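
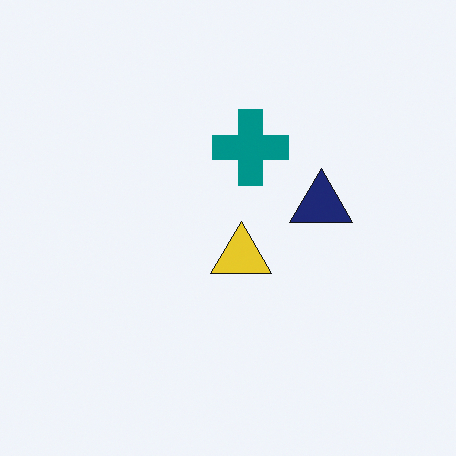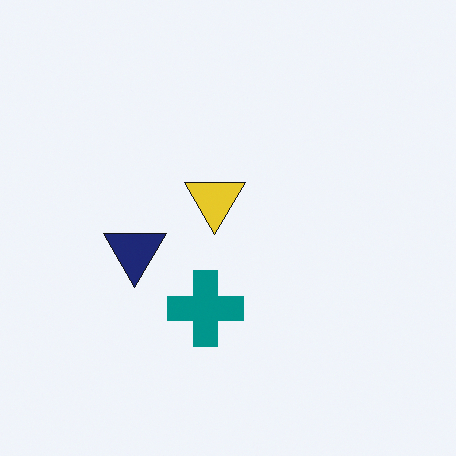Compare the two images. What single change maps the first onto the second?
This is the original image rotated 180°.

The navy triangle sits in the right of the first image and the left of the second — consistent with a whole-image 180° rotation.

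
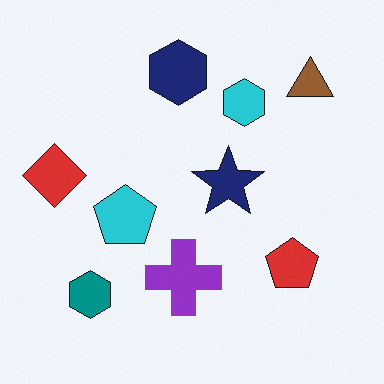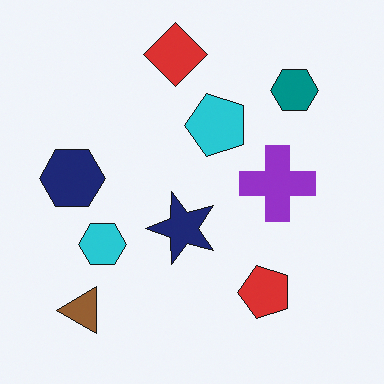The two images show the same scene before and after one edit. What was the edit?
The transformation is: transposed (reflected across the top-left ↔ bottom-right diagonal).

Shapes have swapped their row and column positions — what was in the top-right is now in the bottom-left — a diagonal reflection.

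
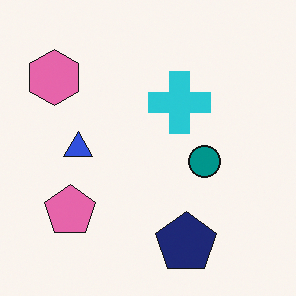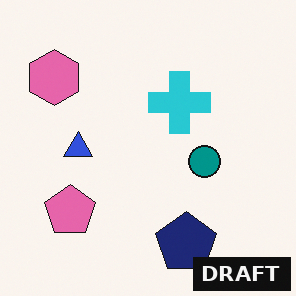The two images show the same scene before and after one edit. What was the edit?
It was watermarked with the text "DRAFT" in the lower-right corner.

A dark label reading "DRAFT" appears in the lower-right corner.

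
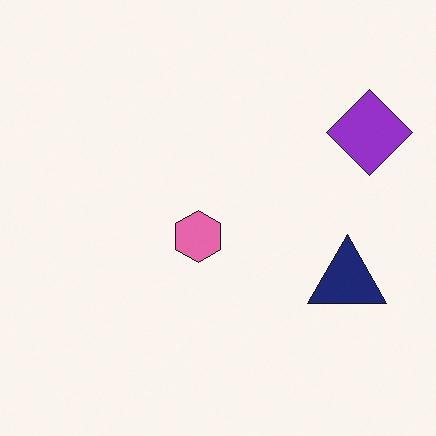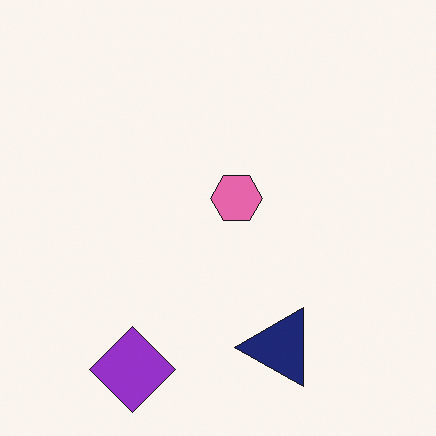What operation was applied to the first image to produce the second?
The transformation is: transposed (reflected across the top-left ↔ bottom-right diagonal).

Shapes have swapped their row and column positions — what was in the top-right is now in the bottom-left — a diagonal reflection.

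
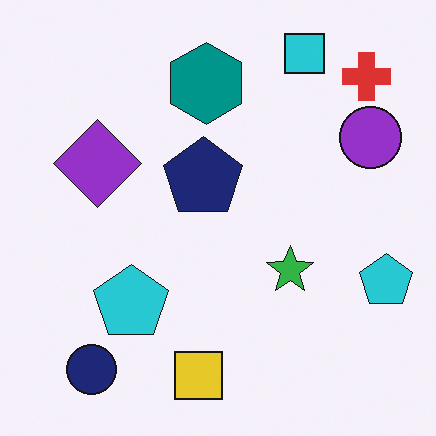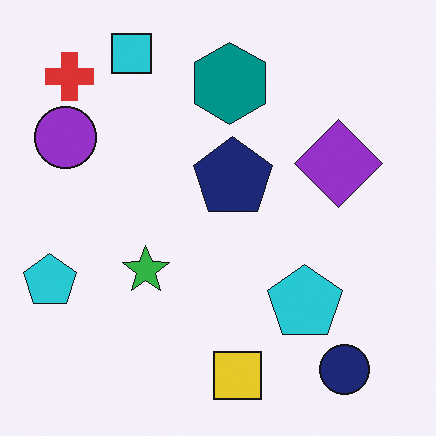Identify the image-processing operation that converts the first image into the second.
It was flipped horizontally (left ↔ right).

The purple circle is in the top-right of the first image and the top-left of the second — shapes on opposite sides of the vertical midline have swapped in a mirror flip.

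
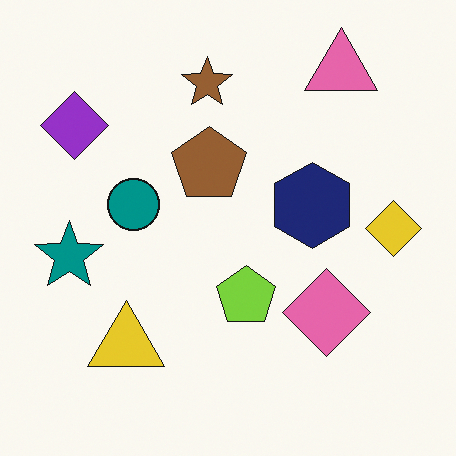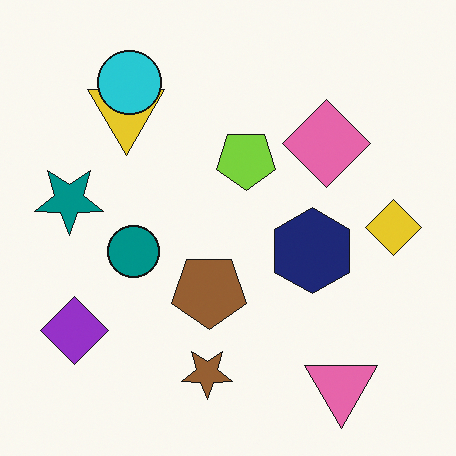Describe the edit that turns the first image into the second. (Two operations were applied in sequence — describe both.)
This is the original image flipped vertically (top ↔ bottom), then overlaid with an additional cyan circle.

The pink triangle is in the top-right of the first image and the bottom-right of the second — shapes on opposite sides of the horizontal midline have swapped in a mirror flip. A cyan circle appears in the second image that is absent from the first.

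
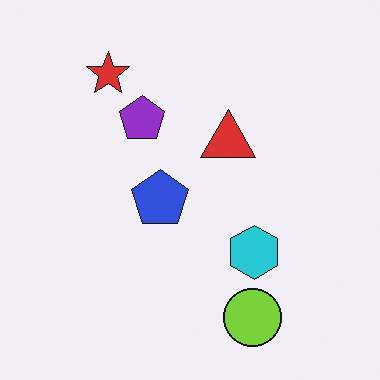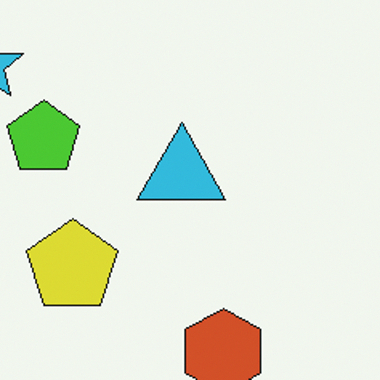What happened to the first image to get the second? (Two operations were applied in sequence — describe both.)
Cropped to a modestly smaller region and rescaled, then hue-shifted by a large amount.

The visible shapes are larger and the field of view is narrower; shapes near the original edges may be partly or wholly outside the frame — a crop-and-rescale. Every shape's color has rotated by the same amount around the hue wheel — a uniform hue shift.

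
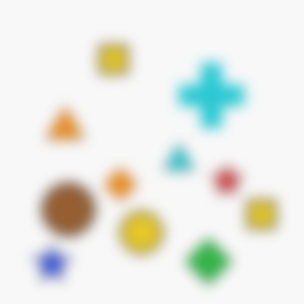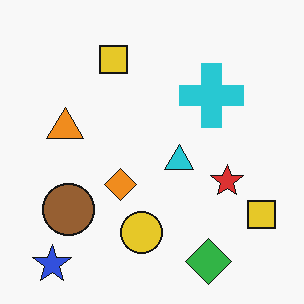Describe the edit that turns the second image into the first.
The image was heavily blurred.

Shape edges and outlines are uniformly softened across the whole image.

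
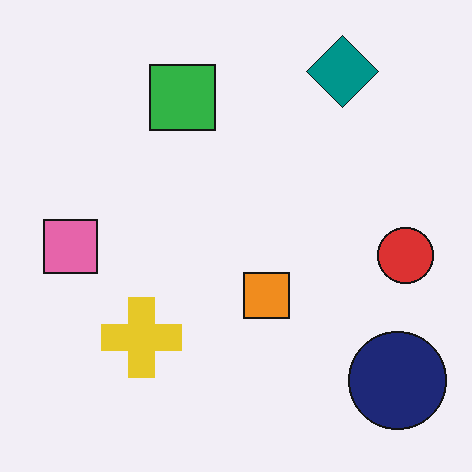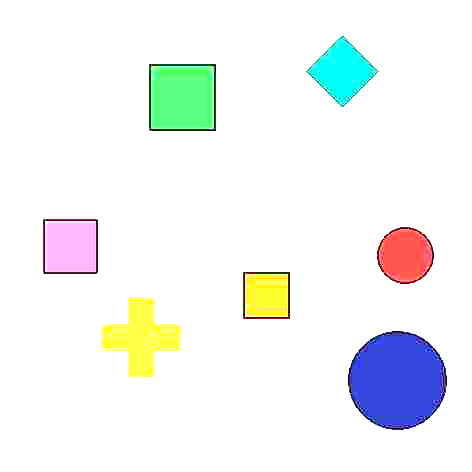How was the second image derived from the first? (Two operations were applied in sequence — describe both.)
This is the original image degraded with heavy JPEG compression, then brightened a lot.

Blocky 8×8 compression artifacts appear around shape edges and the flat background shows ringing — characteristic JPEG degradation. Every pixel — background and shapes alike — is uniformly brightened.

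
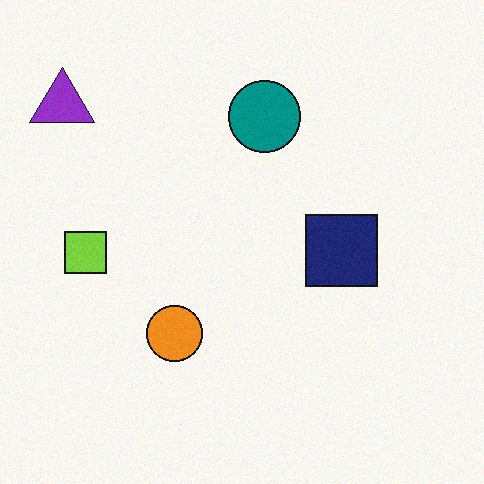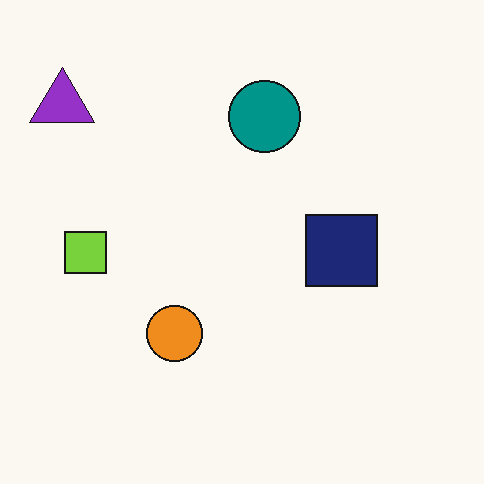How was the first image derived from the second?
It was degraded with a light layer of grain.

Random speckle covers the whole image, including the flat background.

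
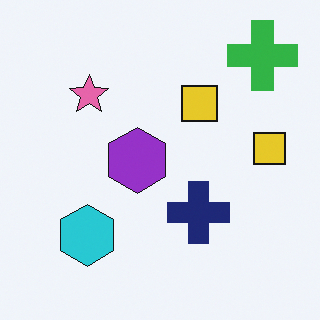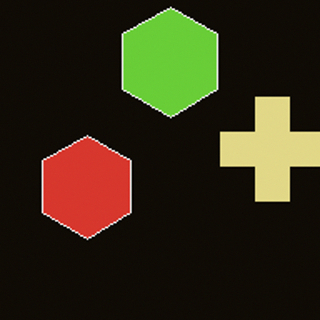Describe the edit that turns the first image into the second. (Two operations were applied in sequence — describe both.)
The transformation is: cropped to a noticeably smaller region and rescaled, then color-inverted (negative).

The visible shapes are larger and the field of view is narrower; shapes near the original edges may be partly or wholly outside the frame — a crop-and-rescale. The light background has become dark and every shape's color is its complement — a photographic negative.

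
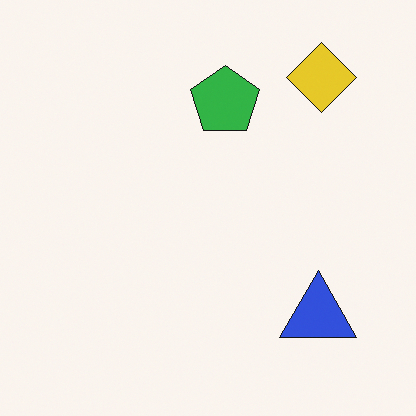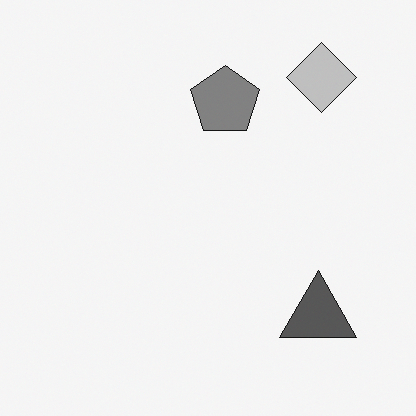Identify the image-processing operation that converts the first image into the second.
It was converted to grayscale.

All color is removed — every shape is now a shade of grey.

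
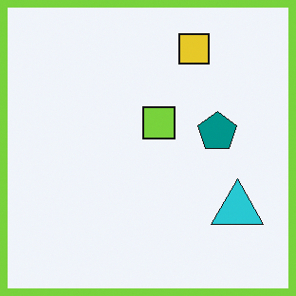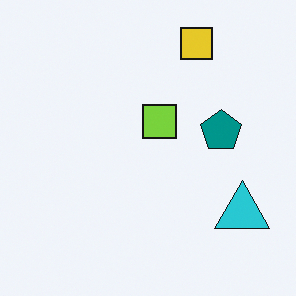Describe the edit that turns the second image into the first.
It was framed with a lime border.

A solid lime frame runs around the edge of the first image, with the content slightly shrunk inside it.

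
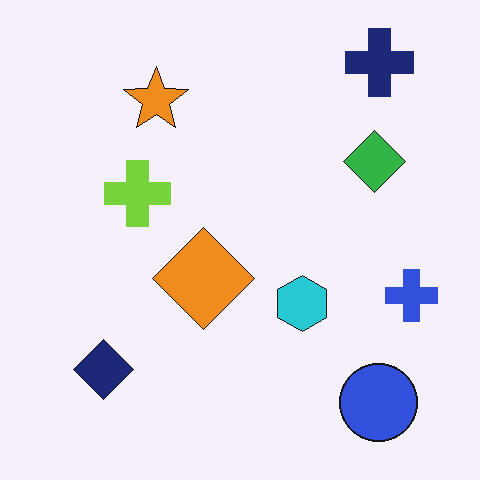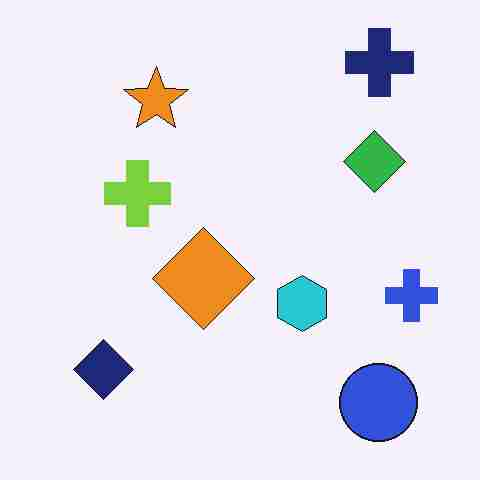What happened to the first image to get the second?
It was heavily JPEG-compressed with obvious blocking artifacts.

Blocky 8×8 compression artifacts appear around shape edges and the flat background shows ringing — characteristic JPEG degradation.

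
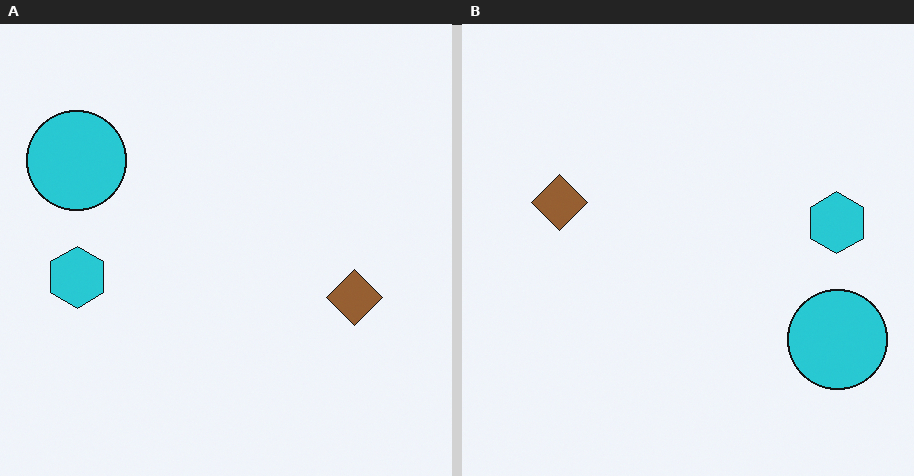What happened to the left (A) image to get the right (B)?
The right (B) image is the left (A) rotated 180°.

The cyan circle sits in the top-left of the left (A) image and the bottom-right of the right (B) — consistent with a whole-image 180° rotation.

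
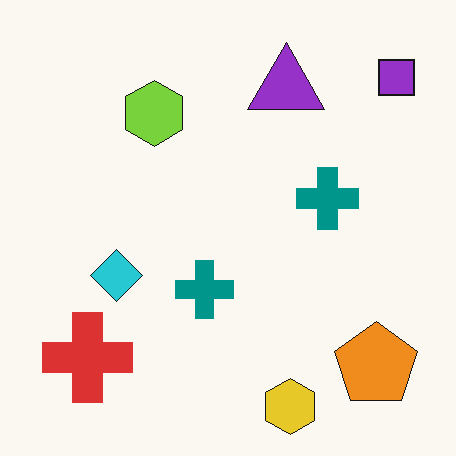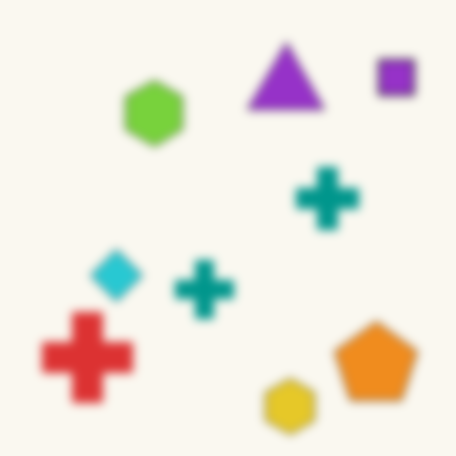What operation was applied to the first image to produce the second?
The second image is the first noticeably gaussian-blurred.

Shape edges and outlines are uniformly softened across the whole image.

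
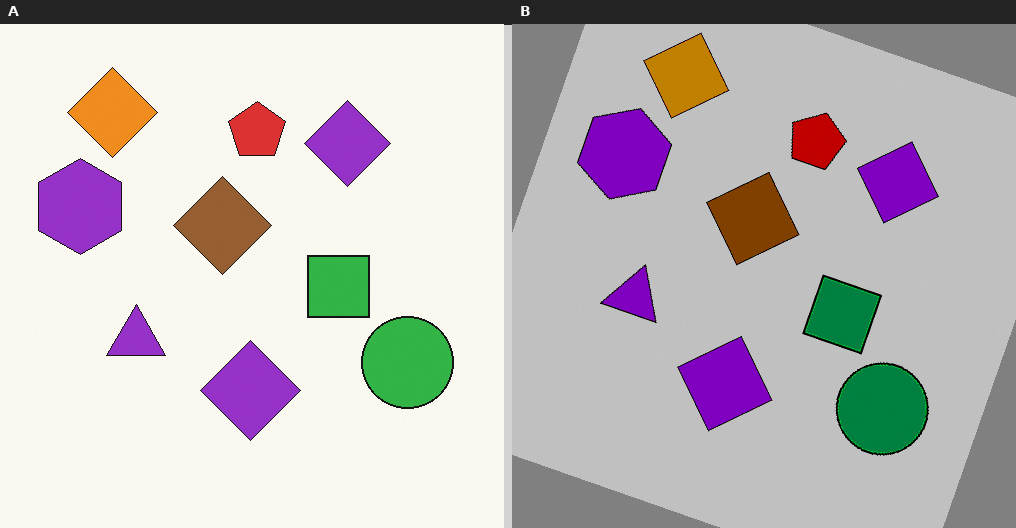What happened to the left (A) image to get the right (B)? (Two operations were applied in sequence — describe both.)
Rotated clockwise by a clearly visible amount, then aggressively posterized.

Every shape is tilted by the same angle and the image corners show triangular fill wedges — a whole-image rotation by a non-right angle. Each flat color has snapped to a coarser quantized level — most visibly, the near-white background has dropped to a flat grey.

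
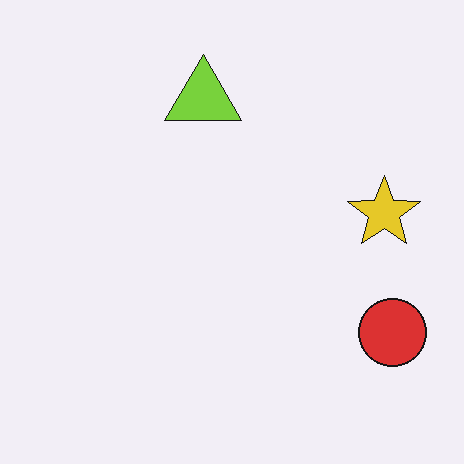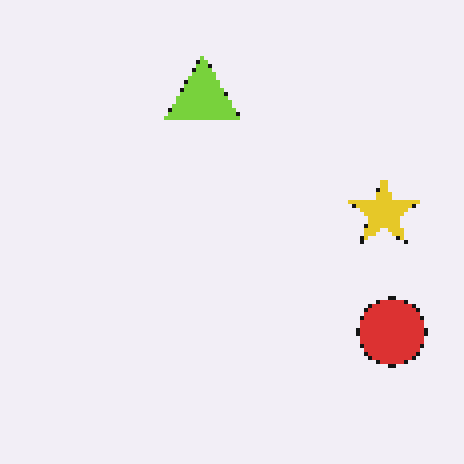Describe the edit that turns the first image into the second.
The image was mildly pixelated.

Shapes are reduced to large square blocks; fine edges and outlines are lost — a downscale-then-upscale (mosaic) effect.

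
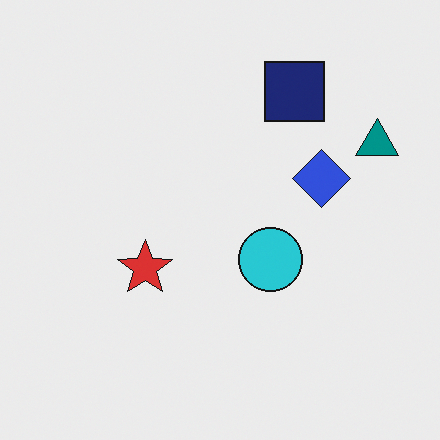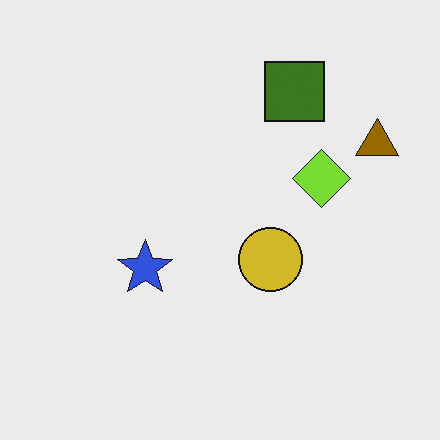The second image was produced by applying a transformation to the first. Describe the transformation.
Hue-shifted by a large amount.

Every shape's color has rotated by the same amount around the hue wheel — a uniform hue shift.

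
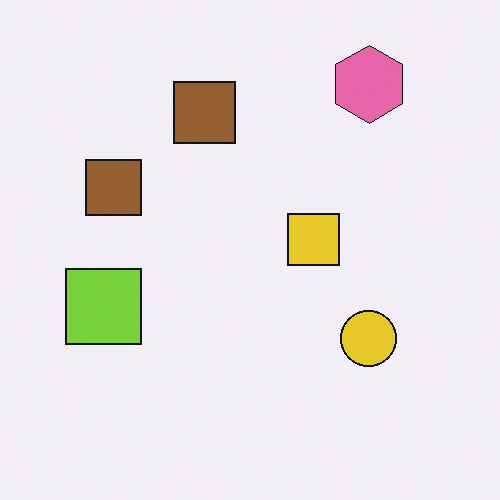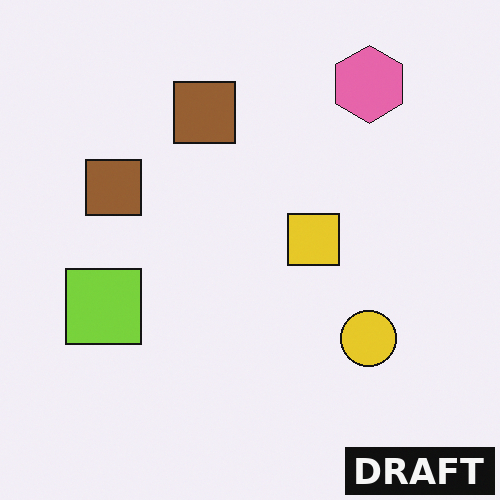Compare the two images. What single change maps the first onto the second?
Watermarked with the text "DRAFT" in the lower-right corner.

A dark label reading "DRAFT" appears in the lower-right corner.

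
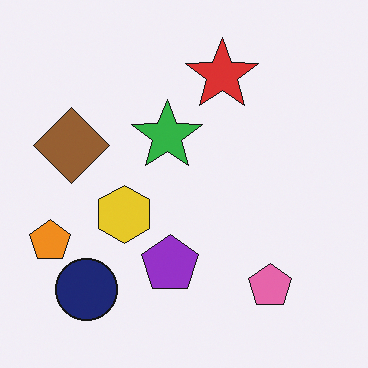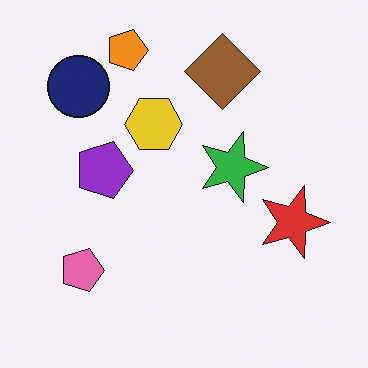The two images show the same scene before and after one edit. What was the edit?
The second image is the first rotated 90° clockwise.

The orange pentagon sits in the left of the first image and the top of the second — consistent with a whole-image 90° clockwise rotation.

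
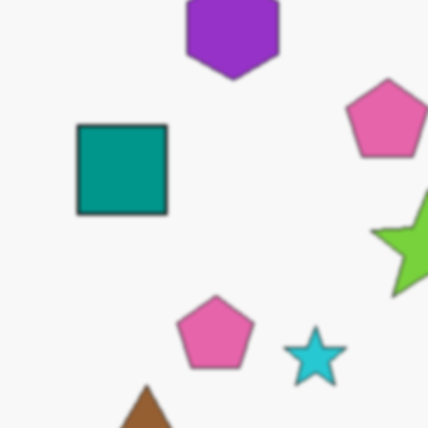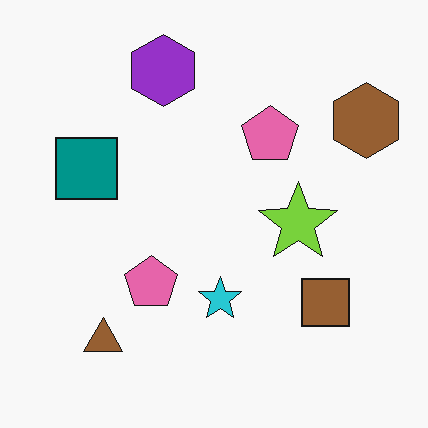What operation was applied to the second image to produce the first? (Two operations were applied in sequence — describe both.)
This is the original image slightly softened, then cropped slightly and scaled back up.

Shape edges and outlines are uniformly softened across the whole image. The visible shapes are larger and the field of view is narrower; shapes near the original edges may be partly or wholly outside the frame — a crop-and-rescale.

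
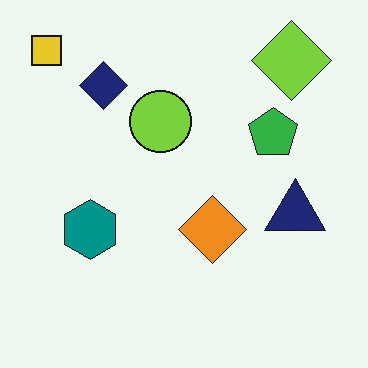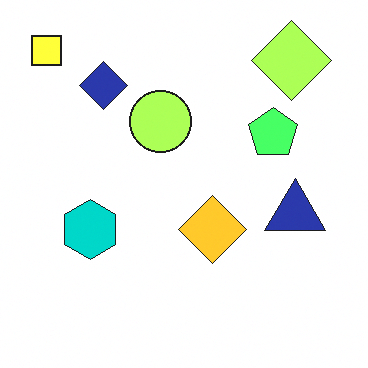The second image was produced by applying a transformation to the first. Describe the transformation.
The transformation is: brightened a lot.

Every pixel — background and shapes alike — is uniformly brightened.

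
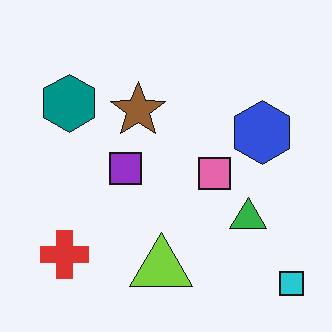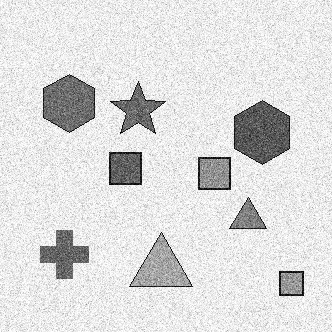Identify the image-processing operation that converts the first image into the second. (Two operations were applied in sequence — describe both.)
The transformation is: degraded with a thick layer of grain, then converted to grayscale.

Random speckle covers the whole image, including the flat background. All color is removed — every shape is now a shade of grey.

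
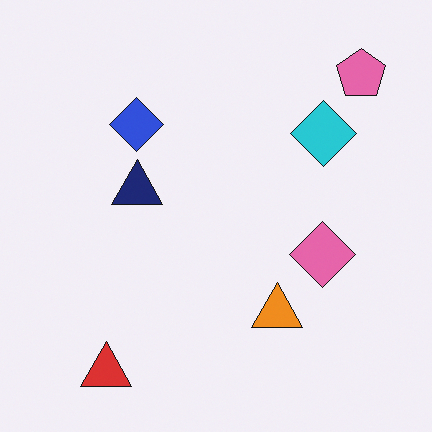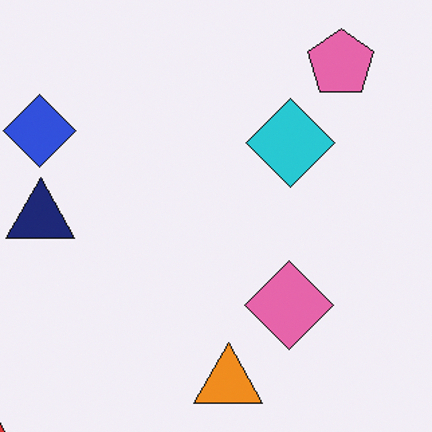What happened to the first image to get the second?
The second image is the first cropped to a modestly smaller region and rescaled.

The visible shapes are larger and the field of view is narrower; shapes near the original edges may be partly or wholly outside the frame — a crop-and-rescale.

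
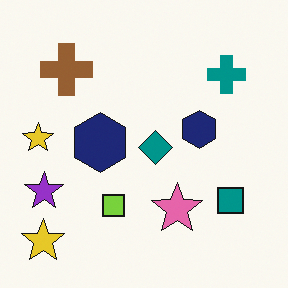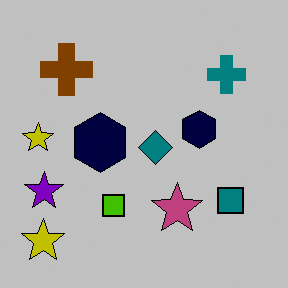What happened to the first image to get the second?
The image was aggressively posterized.

Each flat color has snapped to a coarser quantized level — most visibly, the near-white background has dropped to a flat grey.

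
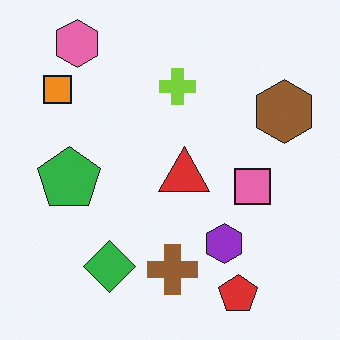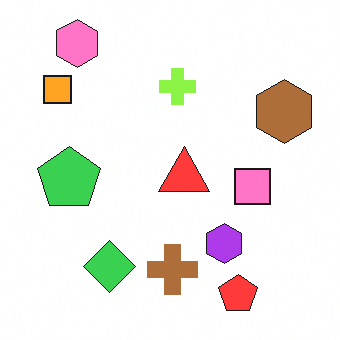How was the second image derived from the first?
The image was slightly brightened.

Every pixel — background and shapes alike — is uniformly brightened.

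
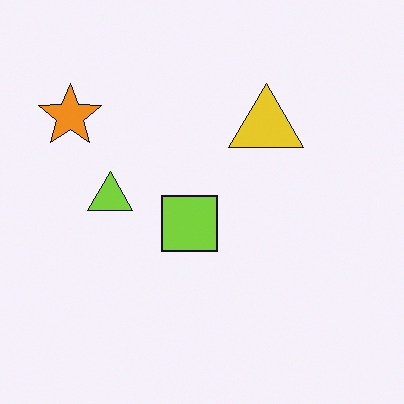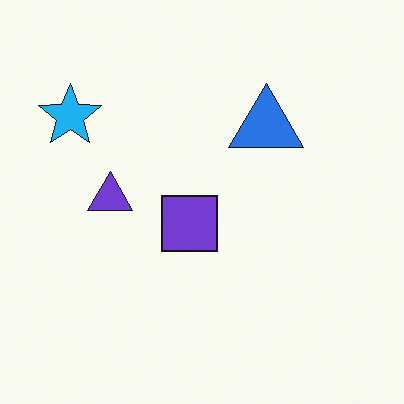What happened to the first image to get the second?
The second image is the first hue-shifted by a large amount.

Every shape's color has rotated by the same amount around the hue wheel — a uniform hue shift.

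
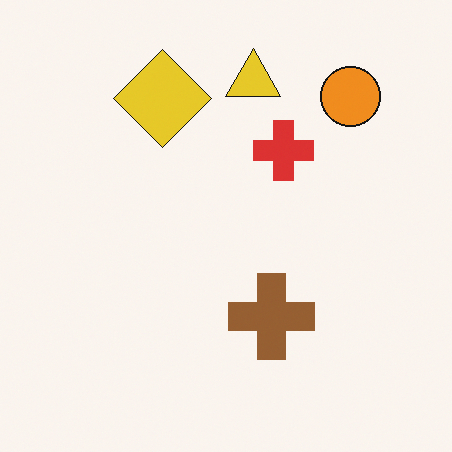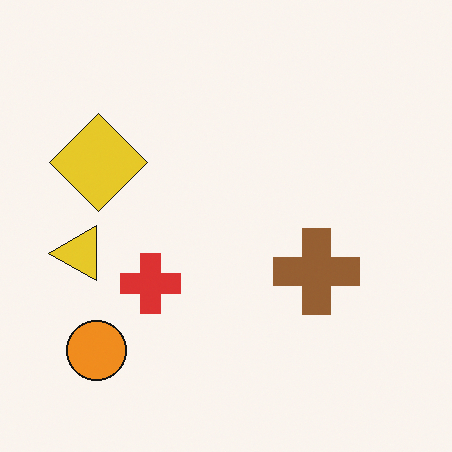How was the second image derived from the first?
This is the original image transposed (reflected across the top-left ↔ bottom-right diagonal).

Shapes have swapped their row and column positions — what was in the top-right is now in the bottom-left — a diagonal reflection.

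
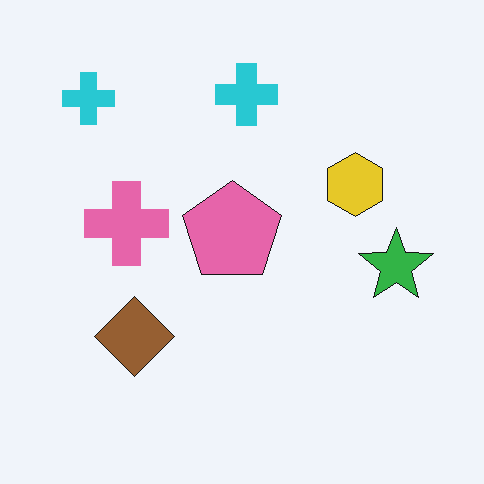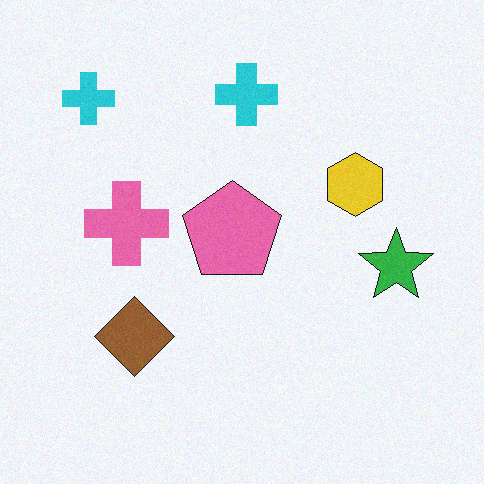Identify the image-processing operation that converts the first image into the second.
The second image is the first degraded with subtle gaussian noise.

Random speckle covers the whole image, including the flat background.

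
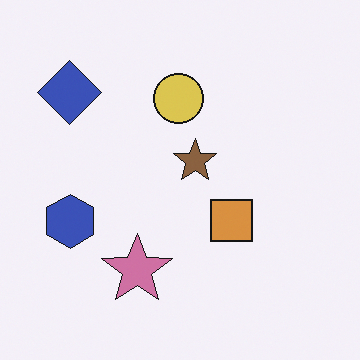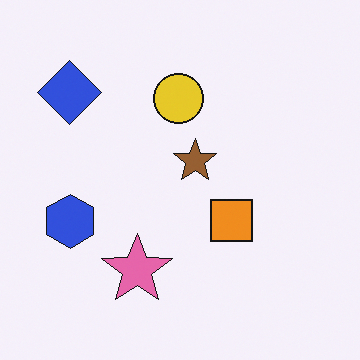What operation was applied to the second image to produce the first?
Slightly desaturated.

All colors are more muted and greyish — a global saturation change.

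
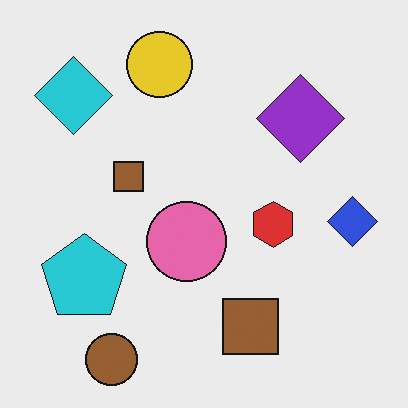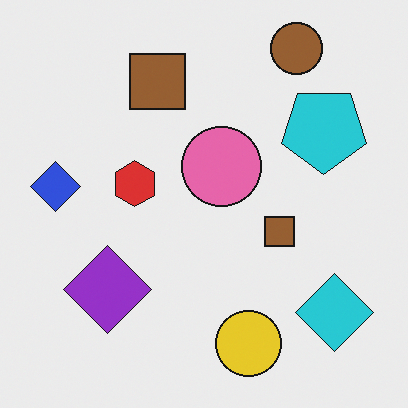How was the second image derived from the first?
This is the original image rotated 180°.

The brown circle sits in the bottom-left of the first image and the top-right of the second — consistent with a whole-image 180° rotation.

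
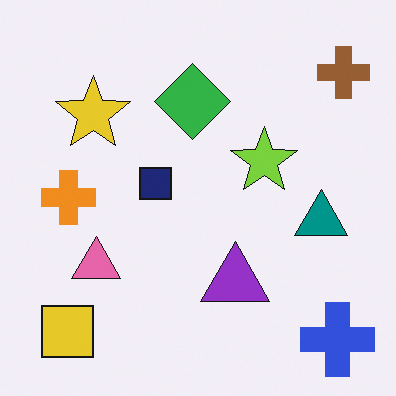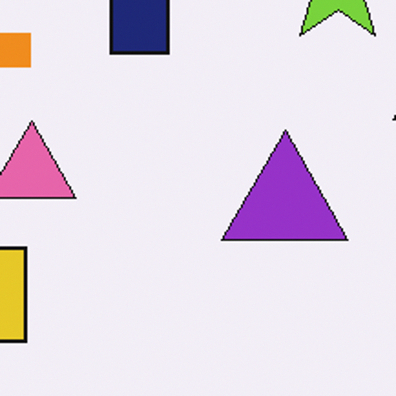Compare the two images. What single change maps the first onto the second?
This is the original image cropped to a noticeably smaller region and rescaled.

The visible shapes are larger and the field of view is narrower; shapes near the original edges may be partly or wholly outside the frame — a crop-and-rescale.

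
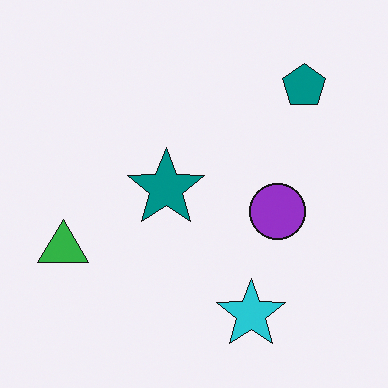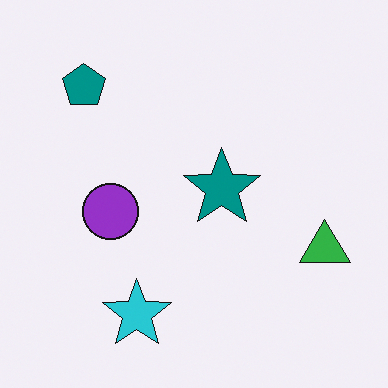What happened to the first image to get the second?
It was flipped horizontally (left ↔ right).

The green triangle is in the left of the first image and the right of the second — shapes on opposite sides of the vertical midline have swapped in a mirror flip.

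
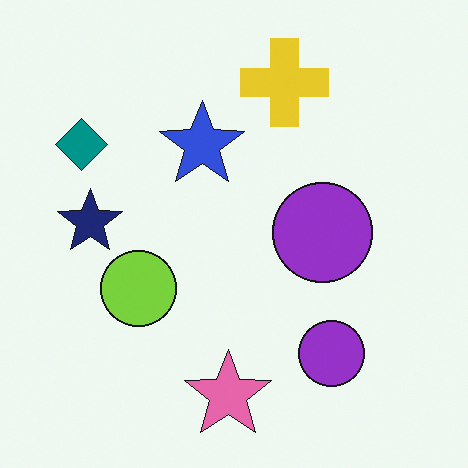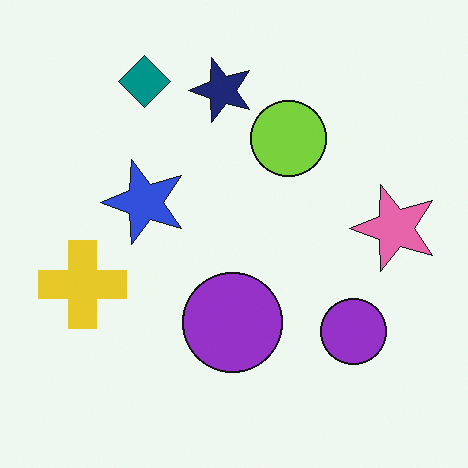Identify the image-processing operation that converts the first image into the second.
The second image is the first transposed (reflected across the top-left ↔ bottom-right diagonal).

Shapes have swapped their row and column positions — what was in the top-right is now in the bottom-left — a diagonal reflection.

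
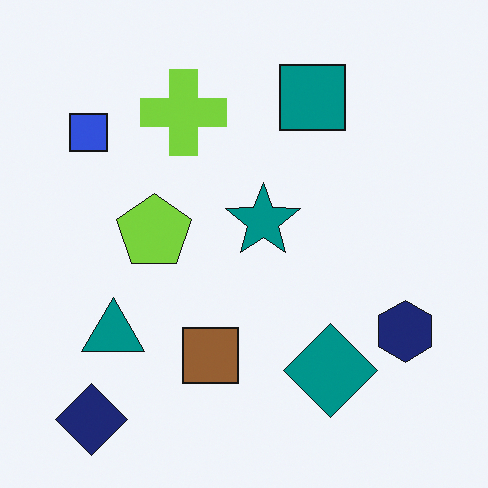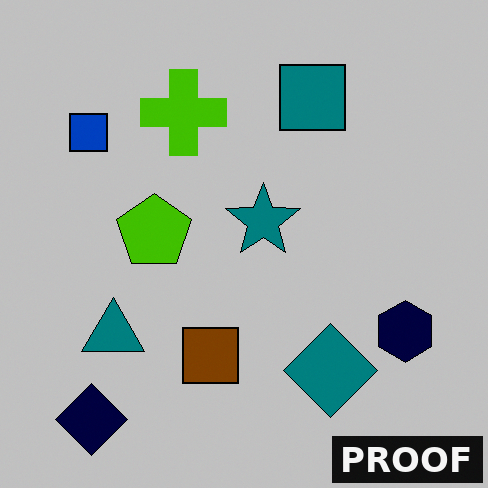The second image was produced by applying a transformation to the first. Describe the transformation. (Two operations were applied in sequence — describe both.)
The second image is the first aggressively posterized, then watermarked with the text "PROOF" in the lower-right corner.

Each flat color has snapped to a coarser quantized level — most visibly, the near-white background has dropped to a flat grey. A dark label reading "PROOF" appears in the lower-right corner.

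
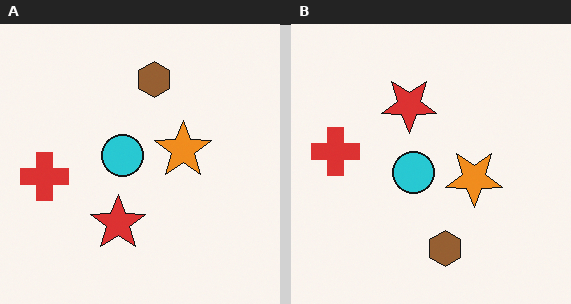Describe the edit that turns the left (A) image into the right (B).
The image was flipped vertically (top ↔ bottom).

The brown hexagon is in the top of the left (A) image and the bottom of the right (B) — shapes on opposite sides of the horizontal midline have swapped in a mirror flip.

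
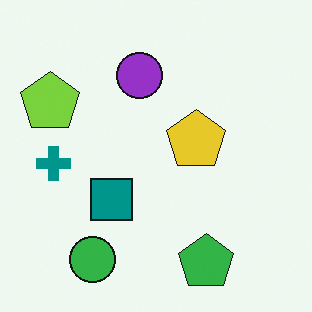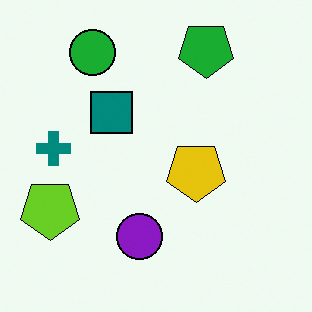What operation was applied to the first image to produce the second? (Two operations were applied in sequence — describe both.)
The image was flipped vertically (top ↔ bottom), then given slightly increased contrast.

The green pentagon is in the bottom of the first image and the top of the second — shapes on opposite sides of the horizontal midline have swapped in a mirror flip. Tones are pushed away from mid-grey across the whole image — a global contrast change.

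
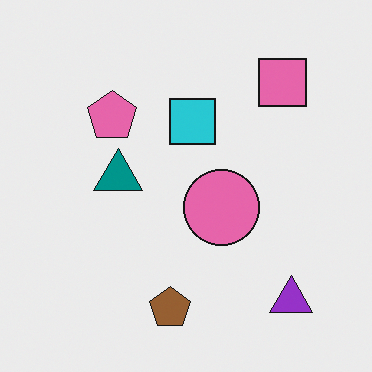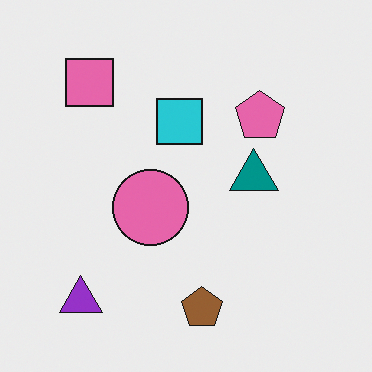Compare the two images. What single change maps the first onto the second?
The transformation is: flipped horizontally (left ↔ right).

The purple triangle is in the bottom-right of the first image and the bottom-left of the second — shapes on opposite sides of the vertical midline have swapped in a mirror flip.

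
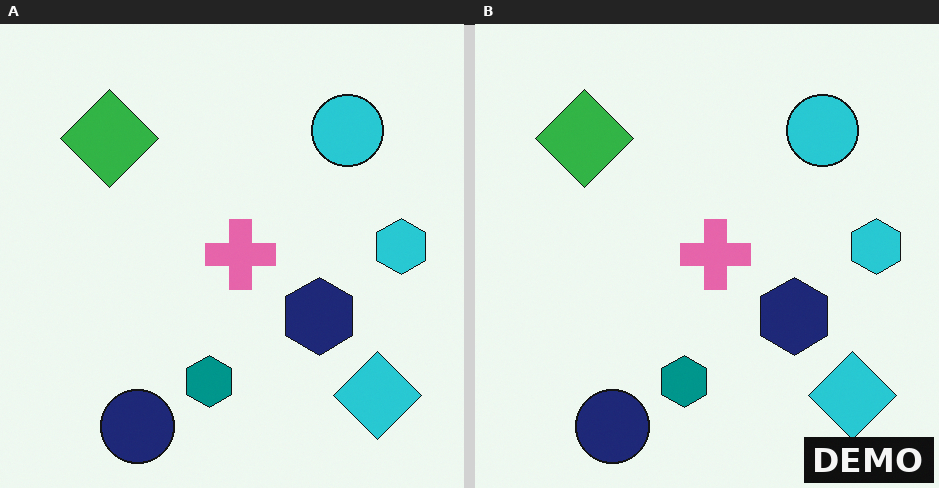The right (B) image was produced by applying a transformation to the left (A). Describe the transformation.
The transformation is: watermarked with the text "DEMO" in the lower-right corner.

A dark label reading "DEMO" appears in the lower-right corner.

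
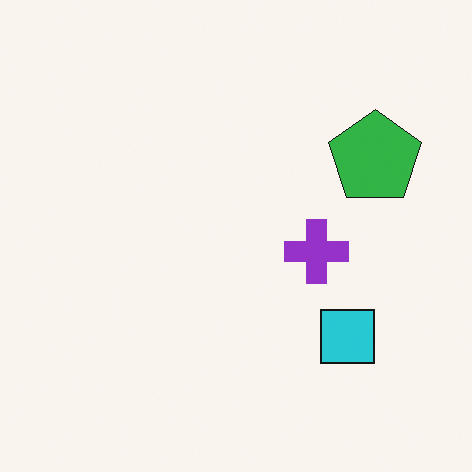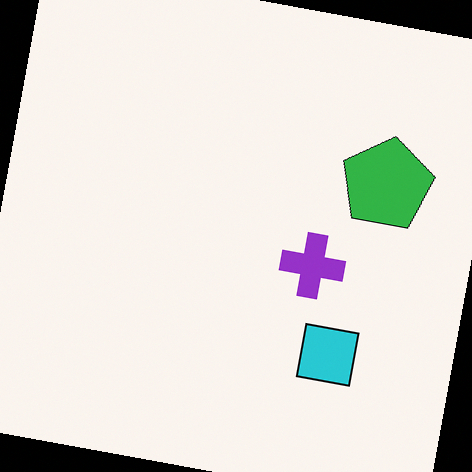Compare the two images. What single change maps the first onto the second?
It was rotated clockwise by a slight angle.

Every shape is tilted by the same angle and the image corners show triangular fill wedges — a whole-image rotation by a non-right angle.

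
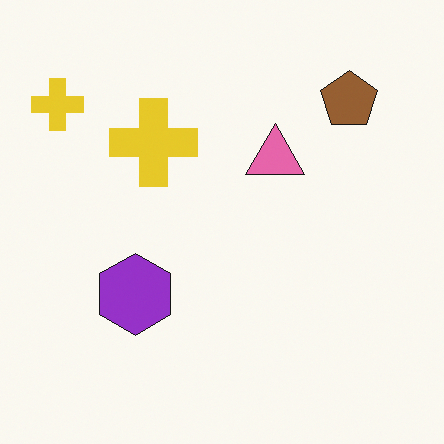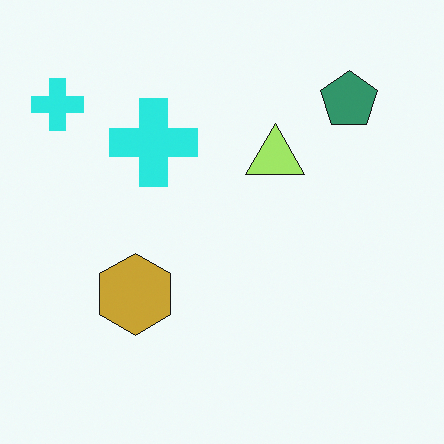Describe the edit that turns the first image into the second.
It was hue-shifted by a moderate amount.

Every shape's color has rotated by the same amount around the hue wheel — a uniform hue shift.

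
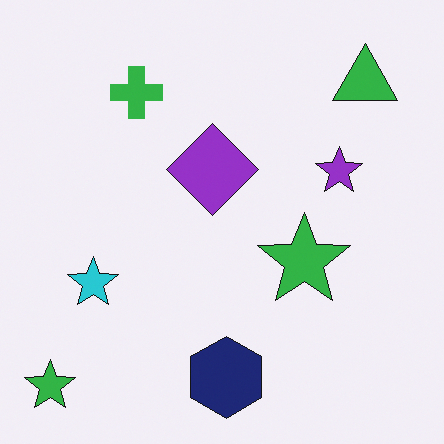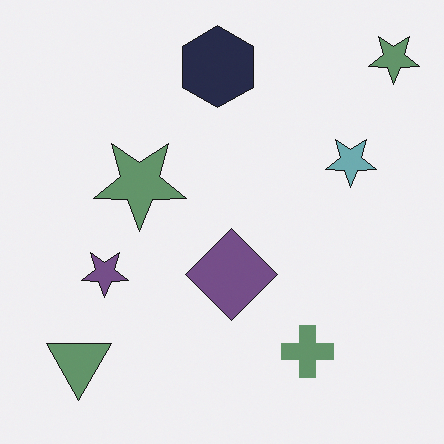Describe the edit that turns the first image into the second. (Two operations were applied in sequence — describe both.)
This is the original image made much more muted (saturation change), then rotated 180°.

All colors are more muted and greyish — a global saturation change. The green triangle sits in the top-right of the first image and the bottom-left of the second — consistent with a whole-image 180° rotation.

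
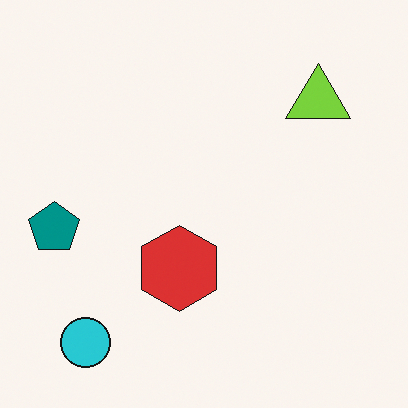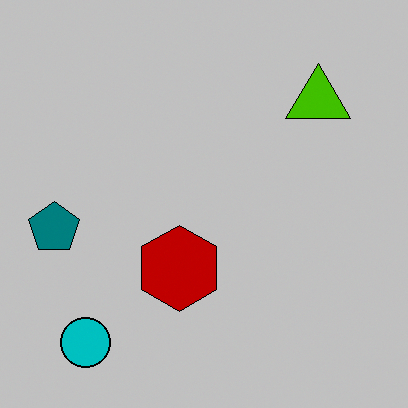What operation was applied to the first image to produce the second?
The transformation is: heavily posterized to just a handful of flat colors.

Each flat color has snapped to a coarser quantized level — most visibly, the near-white background has dropped to a flat grey.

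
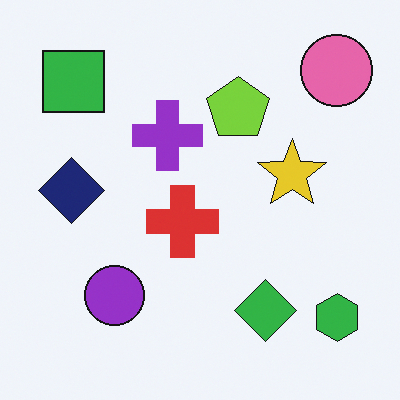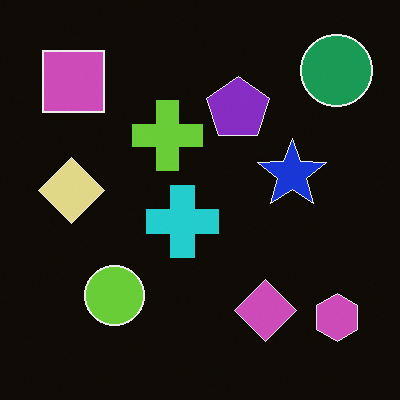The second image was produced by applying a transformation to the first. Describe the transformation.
Color-inverted (negative).

The light background has become dark and every shape's color is its complement — a photographic negative.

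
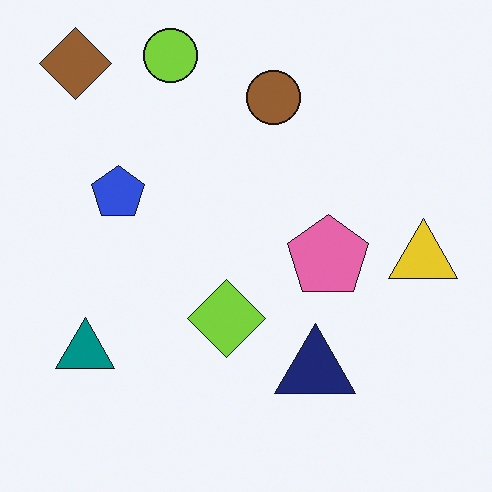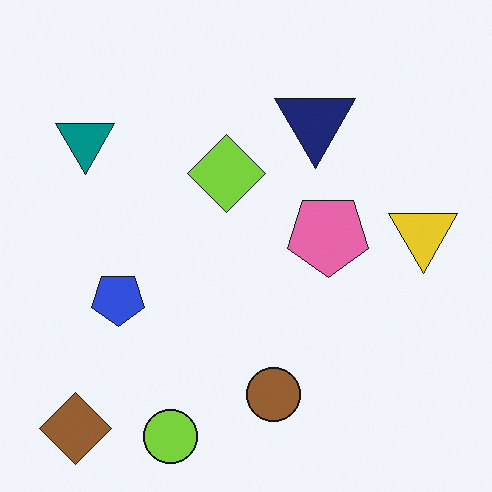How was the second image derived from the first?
Flipped vertically (top ↔ bottom).

The lime circle is in the top of the first image and the bottom of the second — shapes on opposite sides of the horizontal midline have swapped in a mirror flip.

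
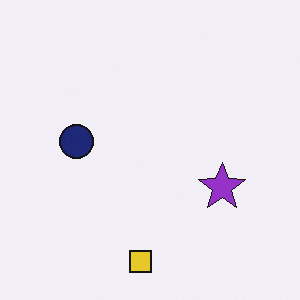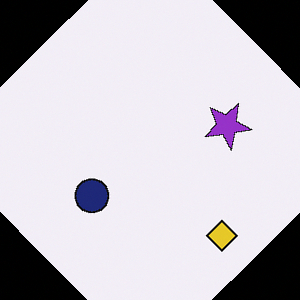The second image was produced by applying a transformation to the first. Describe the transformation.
The second image is the first rotated counter-clockwise by a large amount — several tens of degrees.

Every shape is tilted by the same angle and the image corners show triangular fill wedges — a whole-image rotation by a non-right angle.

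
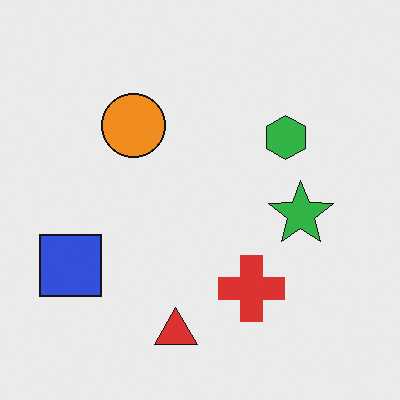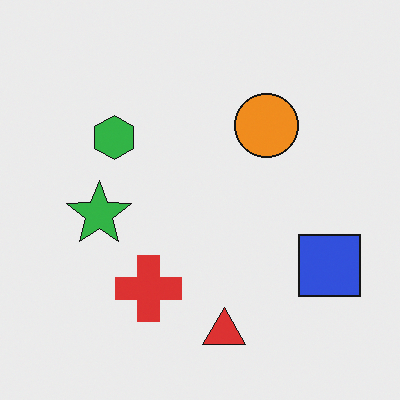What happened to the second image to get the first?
This is the original image flipped horizontally (left ↔ right).

The blue square is in the right of the second image and the left of the first — shapes on opposite sides of the vertical midline have swapped in a mirror flip.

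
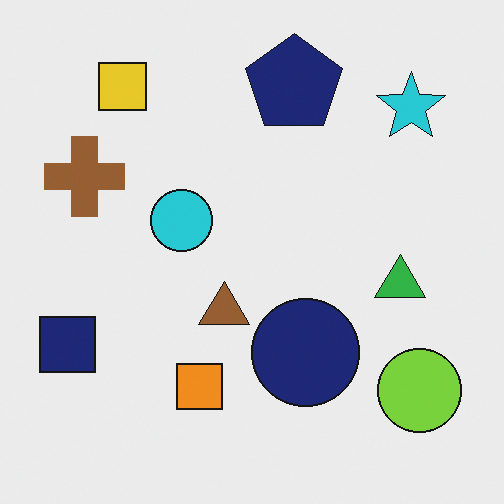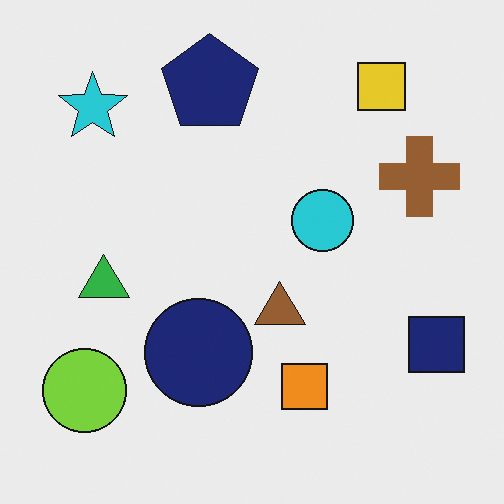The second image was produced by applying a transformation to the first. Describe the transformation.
Flipped horizontally (left ↔ right).

The navy square is in the bottom-left of the first image and the bottom-right of the second — shapes on opposite sides of the vertical midline have swapped in a mirror flip.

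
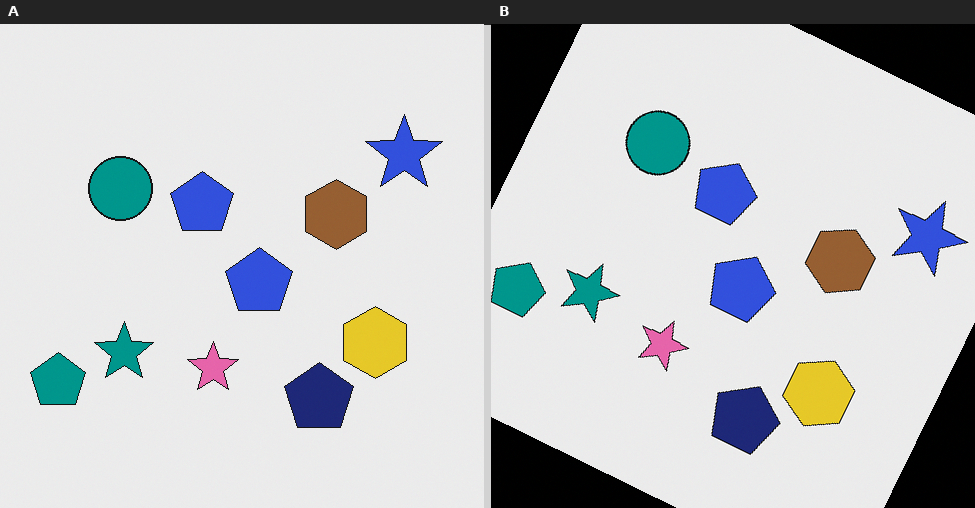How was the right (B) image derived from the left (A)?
The right (B) image is the left (A) rotated clockwise by a moderate amount.

Every shape is tilted by the same angle and the image corners show triangular fill wedges — a whole-image rotation by a non-right angle.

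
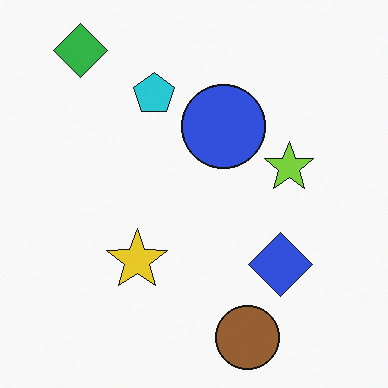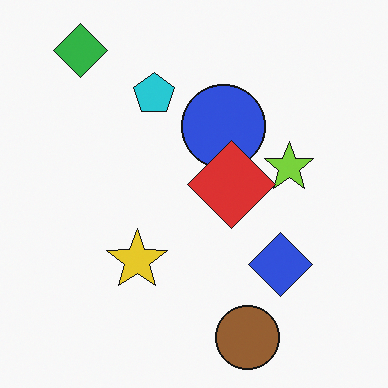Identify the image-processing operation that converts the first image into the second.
The image was overlaid with an additional red diamond.

A red diamond appears in the second image that is absent from the first.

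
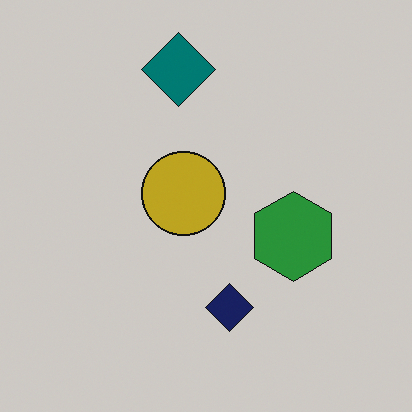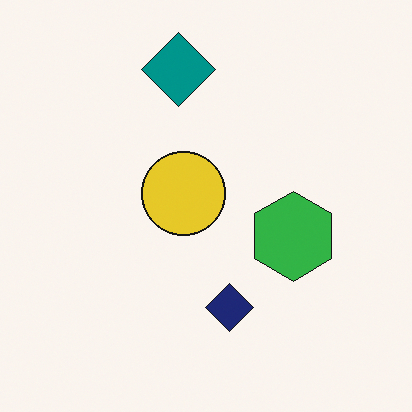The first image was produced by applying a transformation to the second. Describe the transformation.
The transformation is: darkened a little.

Every pixel — background and shapes alike — is uniformly darkened.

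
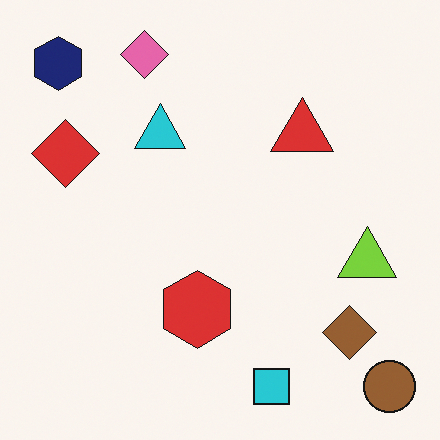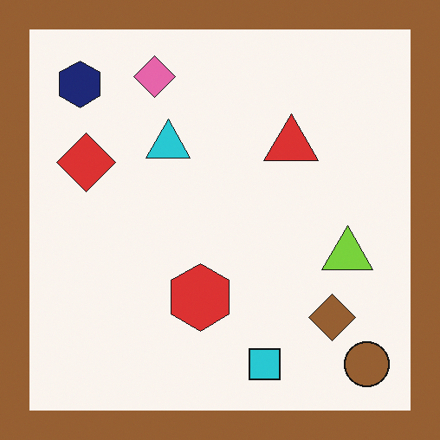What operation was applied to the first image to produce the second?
This is the original image framed with a brown border.

A solid brown frame runs around the edge of the second image, with the content slightly shrunk inside it.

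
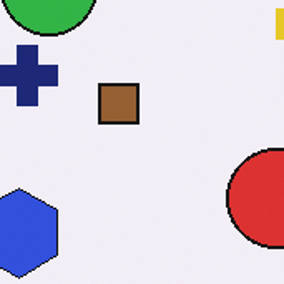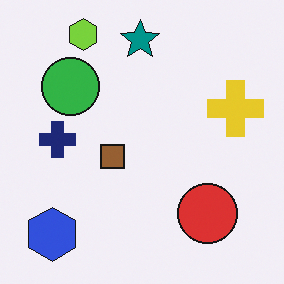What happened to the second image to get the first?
Cropped tightly and scaled back up.

The visible shapes are larger and the field of view is narrower; shapes near the original edges may be partly or wholly outside the frame — a crop-and-rescale.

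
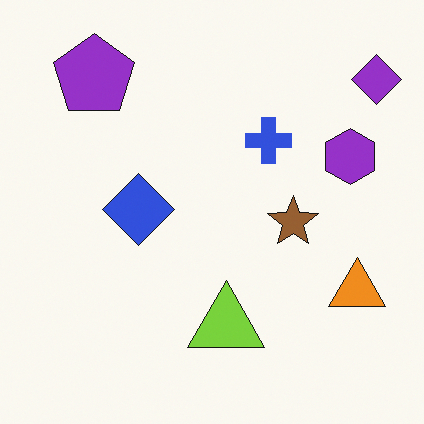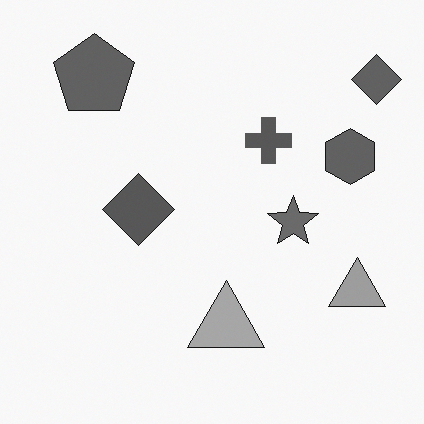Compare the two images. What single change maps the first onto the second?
The transformation is: converted to grayscale.

All color is removed — every shape is now a shade of grey.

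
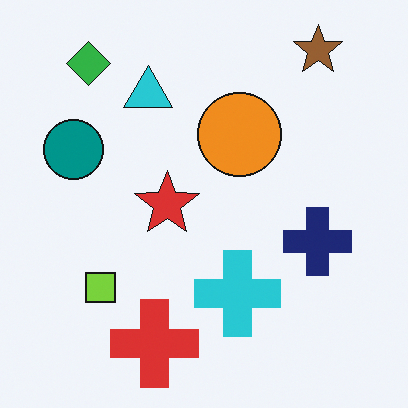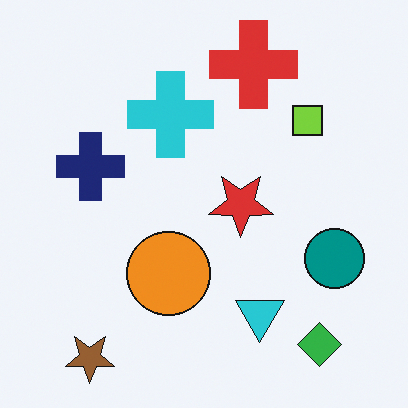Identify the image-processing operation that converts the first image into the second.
Rotated 180°.

The brown star sits in the top-right of the first image and the bottom-left of the second — consistent with a whole-image 180° rotation.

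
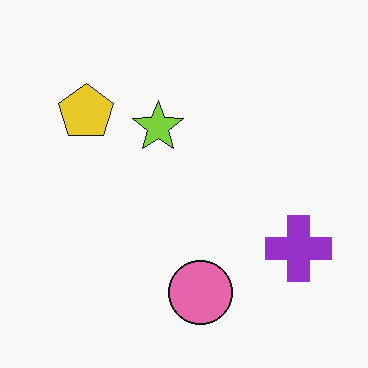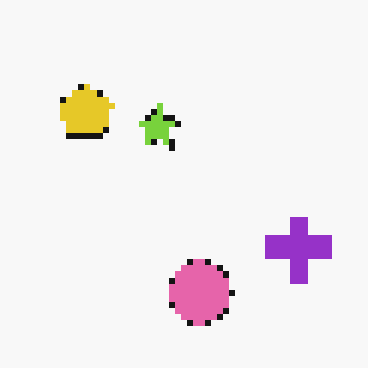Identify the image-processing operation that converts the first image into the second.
This is the original image moderately pixelated.

Shapes are reduced to large square blocks; fine edges and outlines are lost — a downscale-then-upscale (mosaic) effect.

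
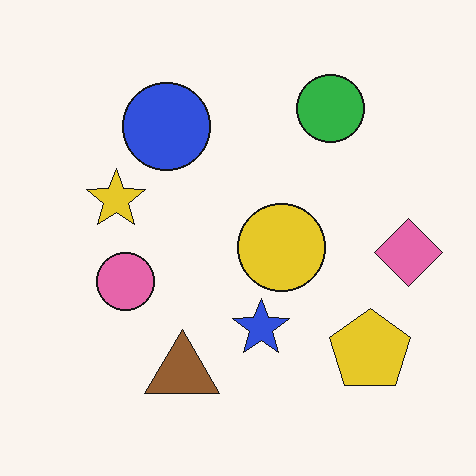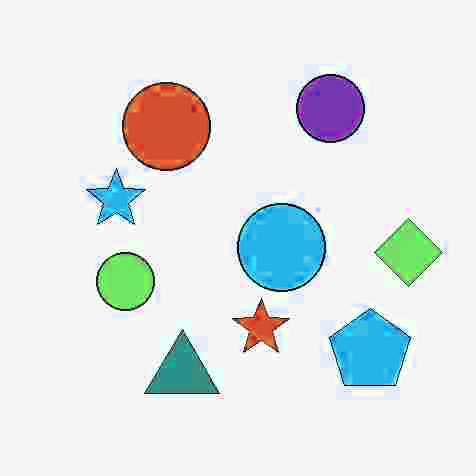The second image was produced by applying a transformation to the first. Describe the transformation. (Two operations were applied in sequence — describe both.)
This is the original image degraded with heavy JPEG compression, then hue-shifted by a moderate amount.

Blocky 8×8 compression artifacts appear around shape edges and the flat background shows ringing — characteristic JPEG degradation. Every shape's color has rotated by the same amount around the hue wheel — a uniform hue shift.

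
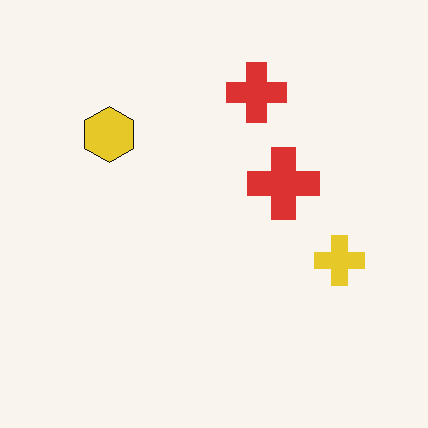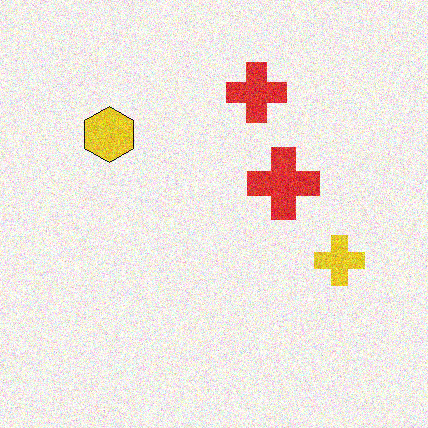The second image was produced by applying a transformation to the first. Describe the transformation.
This is the original image degraded with moderate additive noise.

Random speckle covers the whole image, including the flat background.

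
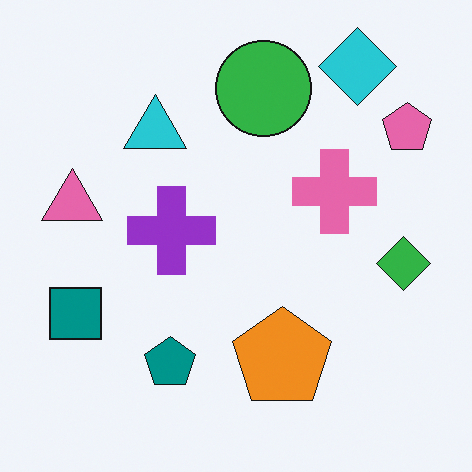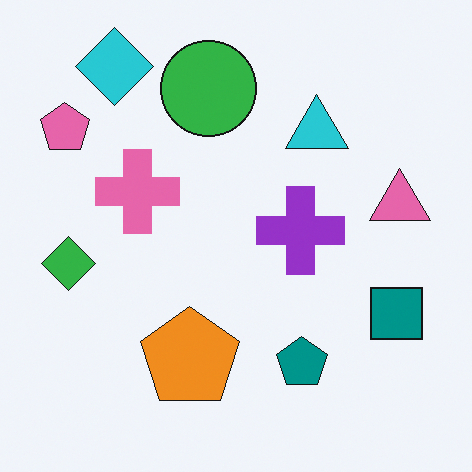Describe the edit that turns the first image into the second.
The transformation is: flipped horizontally (left ↔ right).

The pink pentagon is in the top-right of the first image and the top-left of the second — shapes on opposite sides of the vertical midline have swapped in a mirror flip.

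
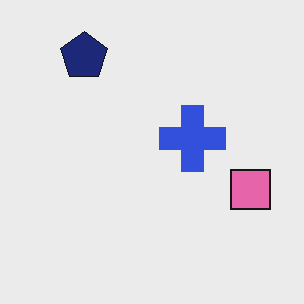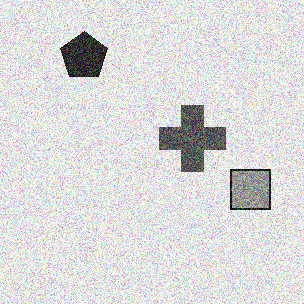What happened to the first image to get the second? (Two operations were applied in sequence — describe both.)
The image was converted to grayscale, then degraded with heavy additive noise.

All color is removed — every shape is now a shade of grey. Random speckle covers the whole image, including the flat background.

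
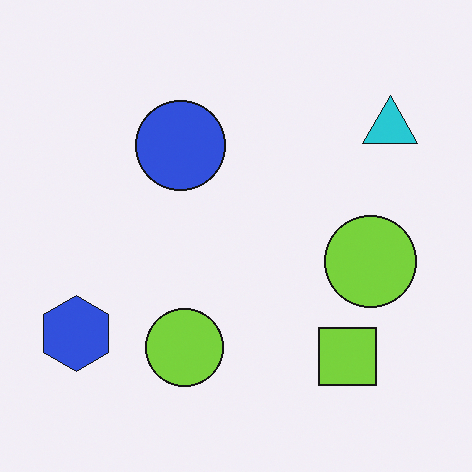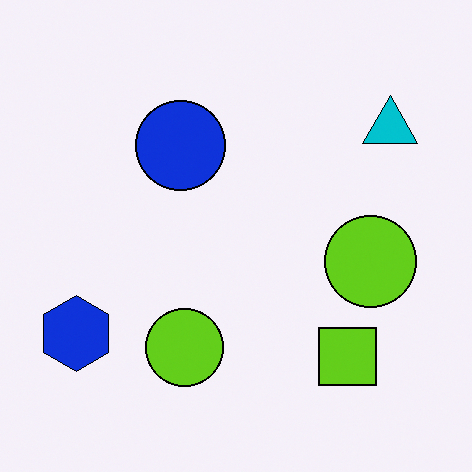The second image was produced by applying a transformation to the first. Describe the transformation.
The image was given slightly increased contrast.

Tones are pushed away from mid-grey across the whole image — a global contrast change.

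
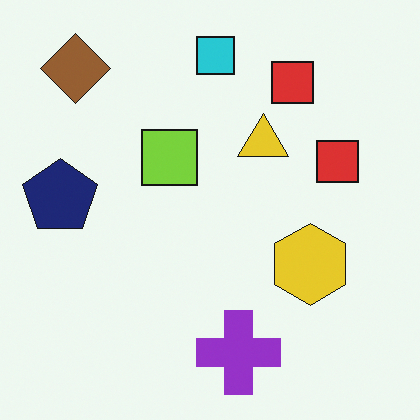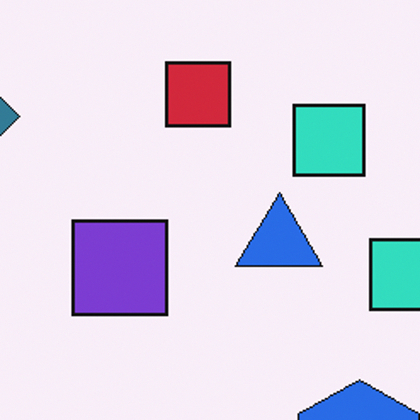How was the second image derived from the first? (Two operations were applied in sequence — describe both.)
It was hue-shifted by a large amount, then cropped tightly and scaled back up.

Every shape's color has rotated by the same amount around the hue wheel — a uniform hue shift. The visible shapes are larger and the field of view is narrower; shapes near the original edges may be partly or wholly outside the frame — a crop-and-rescale.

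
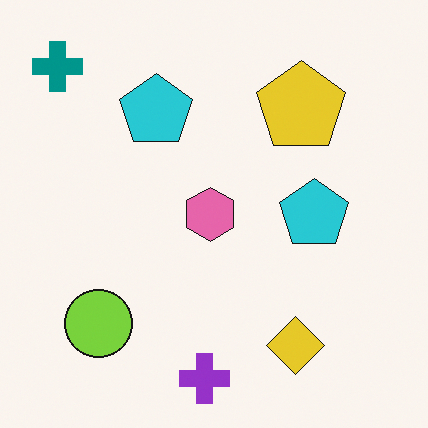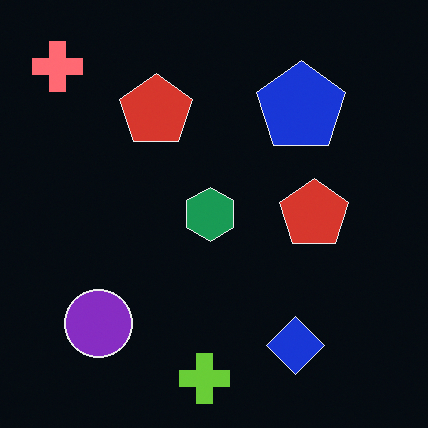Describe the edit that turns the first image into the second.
It was color-inverted (negative).

The light background has become dark and every shape's color is its complement — a photographic negative.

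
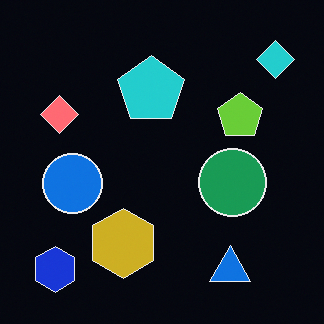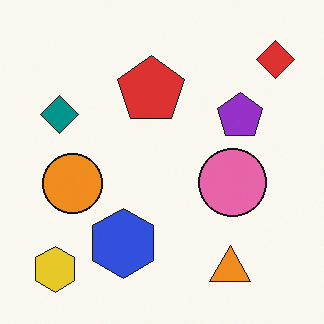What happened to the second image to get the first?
The transformation is: color-inverted (negative).

The light background has become dark and every shape's color is its complement — a photographic negative.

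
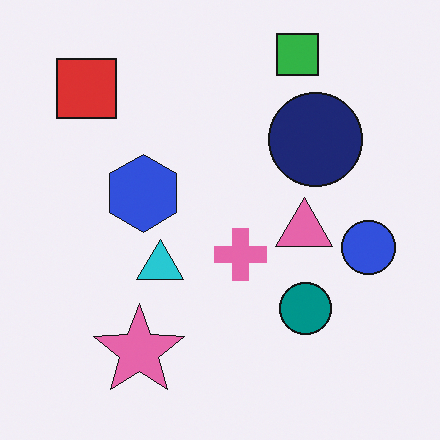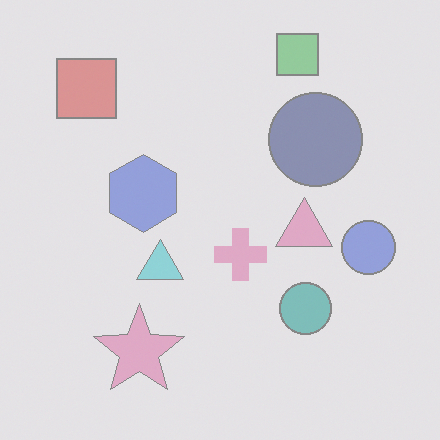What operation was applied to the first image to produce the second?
The image was washed out (contrast reduced).

Tones are pushed toward mid-grey across the whole image — a global contrast change.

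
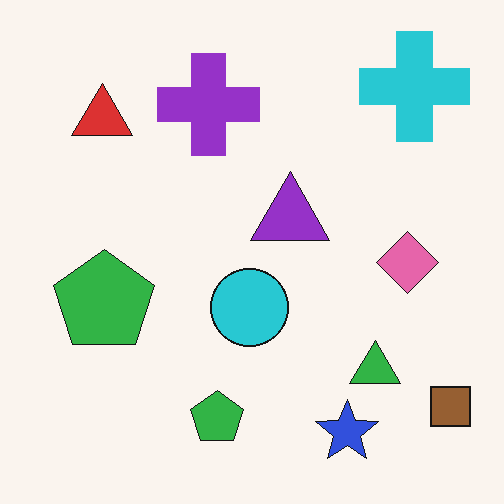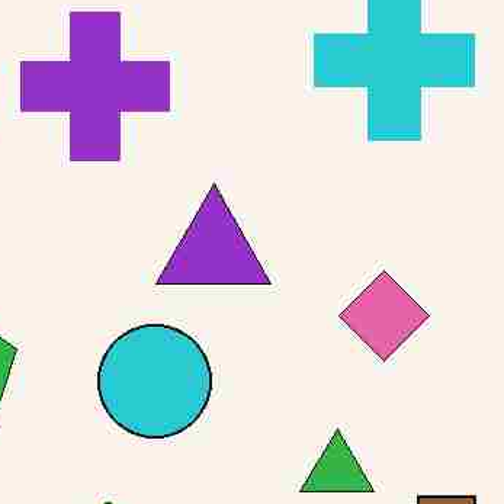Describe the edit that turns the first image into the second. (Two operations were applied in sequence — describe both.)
The second image is the first degraded with heavy JPEG compression, then cropped to a modestly smaller region and rescaled.

Blocky 8×8 compression artifacts appear around shape edges and the flat background shows ringing — characteristic JPEG degradation. The visible shapes are larger and the field of view is narrower; shapes near the original edges may be partly or wholly outside the frame — a crop-and-rescale.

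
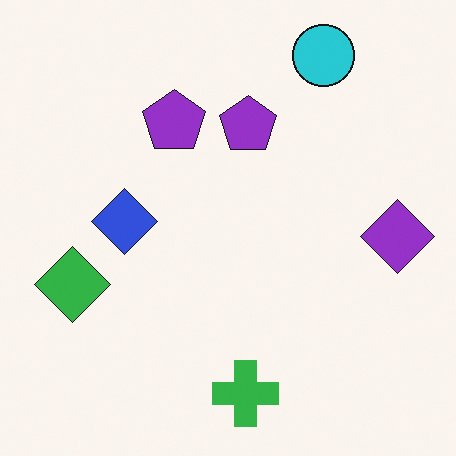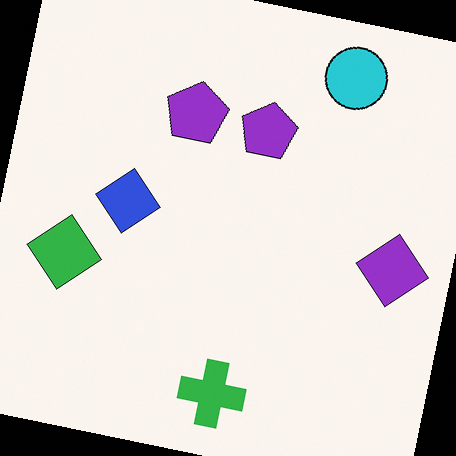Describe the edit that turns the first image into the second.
The second image is the first rotated clockwise by a slight angle.

Every shape is tilted by the same angle and the image corners show triangular fill wedges — a whole-image rotation by a non-right angle.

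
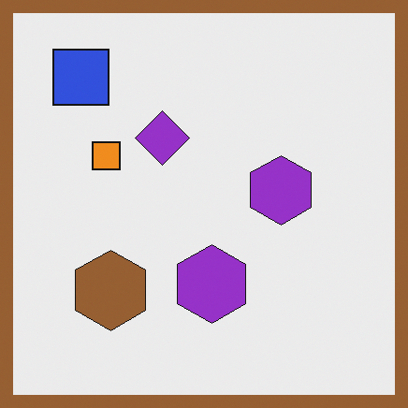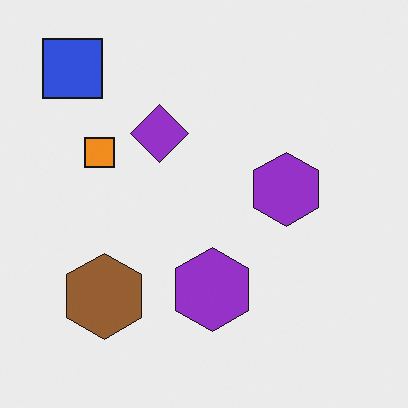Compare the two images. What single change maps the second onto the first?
The transformation is: framed with a brown border.

A solid brown frame runs around the edge of the first image, with the content slightly shrunk inside it.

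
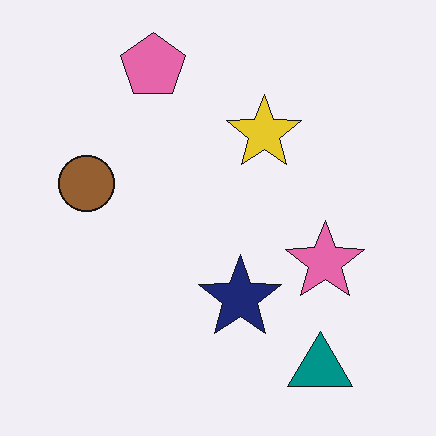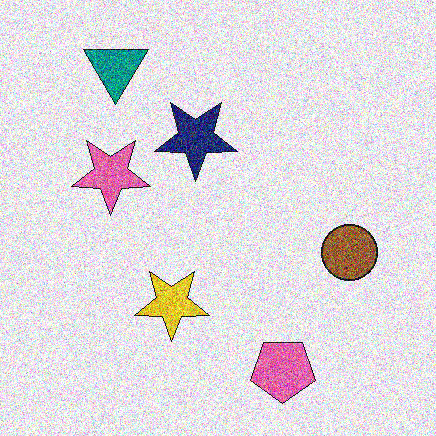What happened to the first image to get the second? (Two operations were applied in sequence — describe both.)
This is the original image rotated 180°, then degraded with a thick layer of grain.

The teal triangle sits in the bottom-right of the first image and the top-left of the second — consistent with a whole-image 180° rotation. Random speckle covers the whole image, including the flat background.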